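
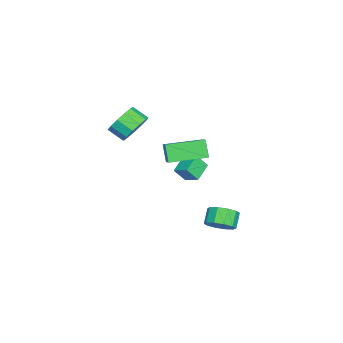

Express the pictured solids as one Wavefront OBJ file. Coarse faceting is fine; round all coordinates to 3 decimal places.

v -4.678 -0.333 -2.673
v -4.4 -0.942 -1.8
v -4.23 0.543 -2.205
v -3.952 -0.066 -1.332
v -3.548 -0.614 -3.228
v -3.27 -1.223 -2.355
v -3.1 0.262 -2.76
v -2.822 -0.347 -1.887
v 0.325 -2.408 3.058
v 1.109 -2.897 2.559
v 0.919 -3.82 3.164
v 0.135 -3.332 3.662
v 1.35 -2.636 3.032
v 1.16 -3.559 3.637
v 1.265 -2.303 3.514
v 1.075 -3.226 4.119
v 0.882 -2.003 3.851
v 0.691 -2.927 4.455
v 0.322 -1.832 3.935
v 0.131 -2.756 4.54
v -0.237 -1.844 3.742
v -0.428 -2.767 4.347
v -0.618 -2.035 3.331
v -0.808 -2.958 3.936
v -0.699 -2.345 2.833
v -0.889 -3.268 3.438
v -0.455 -2.674 2.406
v -0.645 -3.597 3.011
v 0.037 -2.92 2.187
v -0.153 -3.843 2.792
v 0.62 -3.003 2.244
v 0.43 -3.926 2.848
v 0.238 2.367 -4.082
v 0.845 2.173 -3.433
v 0.049 2.178 -2.688
v -0.558 2.373 -3.338
v 0.809 2.733 -3.475
v 0.013 2.738 -2.73
v 0.555 3.153 -3.749
v -0.241 3.158 -3.005
v 0.18 3.273 -4.151
v -0.616 3.278 -3.406
v -0.173 3.047 -4.526
v -0.969 3.052 -3.781
v -0.369 2.562 -4.732
v -1.165 2.567 -3.987
v -0.333 2.002 -4.69
v -1.129 2.007 -3.945
v -0.079 1.582 -4.415
v -0.875 1.587 -3.671
v 0.296 1.462 -4.014
v -0.5 1.467 -3.269
v 0.649 1.688 -3.639
v -0.147 1.693 -2.894
v 2.369 -0.133 2.078
v 1.834 -0.461 3.077
v 1.52 1.833 2.268
v 0.985 1.505 3.267
v 3.855 0.415 3.053
v 3.32 0.087 4.052
v 3.006 2.381 3.243
v 2.471 2.053 4.242
f 2 4 1
f 5 2 1
f 1 4 3
f 3 5 1
f 2 8 4
f 6 2 5
f 6 8 2
f 4 8 3
f 7 5 3
f 3 8 7
f 7 6 5
f 8 6 7
f 10 9 13
f 10 13 11
f 11 13 14
f 11 14 12
f 13 9 15
f 13 15 14
f 14 15 16
f 14 16 12
f 15 9 17
f 15 17 16
f 16 17 18
f 16 18 12
f 17 9 19
f 17 19 18
f 18 19 20
f 18 20 12
f 19 9 21
f 19 21 20
f 20 21 22
f 20 22 12
f 21 9 23
f 21 23 22
f 22 23 24
f 22 24 12
f 23 9 25
f 23 25 24
f 24 25 26
f 24 26 12
f 25 9 27
f 25 27 26
f 26 27 28
f 26 28 12
f 27 9 29
f 27 29 28
f 28 29 30
f 28 30 12
f 29 9 31
f 29 31 30
f 30 31 32
f 30 32 12
f 31 9 10
f 31 10 32
f 32 10 11
f 32 11 12
f 34 33 37
f 34 37 35
f 35 37 38
f 35 38 36
f 37 33 39
f 37 39 38
f 38 39 40
f 38 40 36
f 39 33 41
f 39 41 40
f 40 41 42
f 40 42 36
f 41 33 43
f 41 43 42
f 42 43 44
f 42 44 36
f 43 33 45
f 43 45 44
f 44 45 46
f 44 46 36
f 45 33 47
f 45 47 46
f 46 47 48
f 46 48 36
f 47 33 49
f 47 49 48
f 48 49 50
f 48 50 36
f 49 33 51
f 49 51 50
f 50 51 52
f 50 52 36
f 51 33 53
f 51 53 52
f 52 53 54
f 52 54 36
f 53 33 34
f 53 34 54
f 54 34 35
f 54 35 36
f 56 58 55
f 59 56 55
f 55 58 57
f 57 59 55
f 56 62 58
f 60 56 59
f 60 62 56
f 58 62 57
f 61 59 57
f 57 62 61
f 61 60 59
f 62 60 61



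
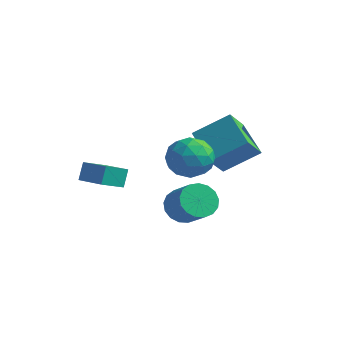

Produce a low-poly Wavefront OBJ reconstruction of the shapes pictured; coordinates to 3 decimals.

v -4.743 -3.256 -0.302
v -4.86 -2.775 0.59
v -4.354 -2.181 -0.831
v -4.47 -1.7 0.061
v -3.11 -3.64 0.119
v -3.226 -3.159 1.011
v -2.72 -2.565 -0.41
v -2.837 -2.084 0.482
v -1.228 -0.155 -2.196
v -0.586 -0.005 -2.922
v 0.669 -0.476 -1.91
v 0.028 -0.625 -1.184
v -0.607 0.409 -2.704
v 0.648 -0.061 -1.691
v -0.77 0.694 -2.369
v 0.485 0.224 -1.356
v -1.038 0.785 -1.995
v 0.217 0.315 -0.982
v -1.349 0.661 -1.667
v -0.094 0.19 -0.654
v -1.633 0.349 -1.46
v -0.377 -0.121 -0.447
v -1.823 -0.078 -1.422
v -0.568 -0.548 -0.409
v -1.877 -0.522 -1.561
v -0.622 -0.992 -0.549
v -1.783 -0.883 -1.846
v -0.527 -1.353 -0.834
v -1.561 -1.077 -2.211
v -0.305 -1.547 -1.199
v -1.263 -1.059 -2.573
v -0.007 -1.529 -1.56
v -0.956 -0.835 -2.848
v 0.299 -1.305 -1.836
v -0.712 -0.454 -2.974
v 0.543 -0.924 -1.962
v -0.965 -1.309 1.423
v -0.182 -0.438 1.298
v 0.302 -2.302 2.442
v 1.085 -1.431 2.317
v 0.127 -1.271 2.984
v -0.656 -0.658 2.354
v 0.776 -2.082 1.386
v -0.007 -1.469 0.756
v 0.894 -0.916 1.276
v 0.492 -0.414 2.263
v -0.372 -2.326 1.477
v -0.774 -1.824 2.464
v -0.685 -0.787 1.271
v 0.805 -1.953 2.469
v 0.242 -1.86 2.861
v 0.702 -1.348 2.787
v -0.963 -0.916 1.891
v -0.504 -0.403 1.818
v -0.321 -0.893 2.809
v 0.624 -2.337 1.922
v 1.083 -1.824 1.849
v -0.582 -1.392 0.953
v -0.122 -0.88 0.879
v 0.441 -1.847 0.931
v 0.407 -0.555 1.184
v 1.152 -1.139 1.784
v 0.971 -1.522 1.236
v 0.511 -1.161 0.866
v 0.172 -0.261 1.765
v 0.917 -0.844 2.364
v 0.354 -0.75 2.755
v -0.107 -0.39 2.385
v 0.804 -0.541 1.752
v -0.797 -1.896 1.376
v -0.052 -2.479 1.975
v 0.227 -2.35 1.355
v -0.234 -1.99 0.985
v -1.032 -1.601 1.956
v -0.287 -2.185 2.556
v -0.391 -1.579 2.874
v -0.851 -1.218 2.504
v -0.684 -2.199 1.988
v -0.421 0.739 0.555
v -2.084 1.656 1.496
v -0.445 1.849 -0.569
v -2.108 2.766 0.372
v 0.868 1.914 1.688
v -0.795 2.831 2.629
v 0.844 3.024 0.564
v -0.819 3.941 1.505
f 2 4 1
f 5 2 1
f 1 4 3
f 3 5 1
f 2 8 4
f 6 2 5
f 6 8 2
f 4 8 3
f 7 5 3
f 3 8 7
f 7 6 5
f 8 6 7
f 10 9 13
f 10 13 11
f 11 13 14
f 11 14 12
f 13 9 15
f 13 15 14
f 14 15 16
f 14 16 12
f 15 9 17
f 15 17 16
f 16 17 18
f 16 18 12
f 17 9 19
f 17 19 18
f 18 19 20
f 18 20 12
f 19 9 21
f 19 21 20
f 20 21 22
f 20 22 12
f 21 9 23
f 21 23 22
f 22 23 24
f 22 24 12
f 23 9 25
f 23 25 24
f 24 25 26
f 24 26 12
f 25 9 27
f 25 27 26
f 26 27 28
f 26 28 12
f 27 9 29
f 27 29 28
f 28 29 30
f 28 30 12
f 29 9 31
f 29 31 30
f 30 31 32
f 30 32 12
f 31 9 33
f 31 33 32
f 32 33 34
f 32 34 12
f 33 9 35
f 33 35 34
f 34 35 36
f 34 36 12
f 35 9 10
f 35 10 36
f 36 10 11
f 36 11 12
f 37 74 53
f 74 48 77
f 53 77 42
f 74 77 53
f 37 53 49
f 53 42 54
f 49 54 38
f 53 54 49
f 37 49 58
f 49 38 59
f 58 59 44
f 49 59 58
f 37 58 70
f 58 44 73
f 70 73 47
f 58 73 70
f 37 70 74
f 70 47 78
f 74 78 48
f 70 78 74
f 38 54 65
f 54 42 68
f 65 68 46
f 54 68 65
f 42 77 55
f 77 48 76
f 55 76 41
f 77 76 55
f 48 78 75
f 78 47 71
f 75 71 39
f 78 71 75
f 47 73 72
f 73 44 60
f 72 60 43
f 73 60 72
f 44 59 64
f 59 38 61
f 64 61 45
f 59 61 64
f 40 66 52
f 66 46 67
f 52 67 41
f 66 67 52
f 40 52 50
f 52 41 51
f 50 51 39
f 52 51 50
f 40 50 57
f 50 39 56
f 57 56 43
f 50 56 57
f 40 57 62
f 57 43 63
f 62 63 45
f 57 63 62
f 40 62 66
f 62 45 69
f 66 69 46
f 62 69 66
f 41 67 55
f 67 46 68
f 55 68 42
f 67 68 55
f 39 51 75
f 51 41 76
f 75 76 48
f 51 76 75
f 43 56 72
f 56 39 71
f 72 71 47
f 56 71 72
f 45 63 64
f 63 43 60
f 64 60 44
f 63 60 64
f 46 69 65
f 69 45 61
f 65 61 38
f 69 61 65
f 80 82 79
f 83 80 79
f 79 82 81
f 81 83 79
f 80 86 82
f 84 80 83
f 84 86 80
f 82 86 81
f 85 83 81
f 81 86 85
f 85 84 83
f 86 84 85



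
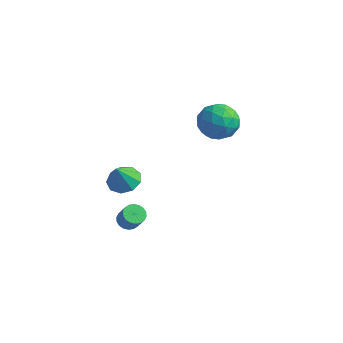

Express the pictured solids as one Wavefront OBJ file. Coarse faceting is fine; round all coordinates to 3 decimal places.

v -2.301 -2.43 -2.474
v -1.843 -2.571 -2.8
v -1.28 -2.751 -1.932
v -1.739 -2.61 -1.606
v -1.813 -2.317 -2.767
v -1.251 -2.496 -1.898
v -1.881 -2.085 -2.675
v -1.318 -2.264 -1.807
v -2.031 -1.922 -2.544
v -1.469 -2.101 -1.676
v -2.235 -1.859 -2.399
v -1.673 -2.038 -1.53
v -2.452 -1.91 -2.269
v -1.89 -2.089 -1.4
v -2.64 -2.063 -2.179
v -2.077 -2.242 -1.311
v -2.76 -2.289 -2.148
v -2.197 -2.469 -1.28
v -2.789 -2.544 -2.182
v -2.227 -2.723 -1.313
v -2.722 -2.776 -2.273
v -2.159 -2.955 -1.405
v -2.571 -2.939 -2.404
v -2.009 -3.118 -1.536
v -2.367 -3.002 -2.55
v -1.805 -3.181 -1.681
v -2.15 -2.951 -2.68
v -1.588 -3.13 -1.811
v -1.963 -2.798 -2.769
v -1.4 -2.977 -1.901
v -1.354 3.885 2.535
v -0.44 3.81 1.883
v -2.28 2.85 1.357
v -1.366 2.775 0.705
v -1.385 2.264 1.707
v -0.814 2.903 2.435
v -1.906 3.757 0.805
v -1.335 4.396 1.533
v -0.782 3.731 0.814
v -0.46 2.808 1.371
v -2.26 3.852 1.869
v -1.938 2.929 2.426
v -0.816 3.938 2.312
v -1.904 2.722 0.928
v -1.915 2.421 1.517
v -1.378 2.377 1.134
v -1.036 3.405 2.637
v -0.498 3.361 2.254
v -1.054 2.453 2.15
v -2.222 3.299 0.986
v -1.684 3.255 0.603
v -1.342 4.283 2.106
v -0.805 4.239 1.723
v -1.666 4.207 1.09
v -0.48 3.847 1.301
v -1.023 3.239 0.608
v -1.341 3.816 0.667
v -1.005 4.192 1.095
v -0.29 3.305 1.628
v -0.834 2.697 0.936
v -0.846 2.397 1.525
v -0.51 2.772 1.953
v -0.491 3.259 1
v -1.886 3.963 2.304
v -2.43 3.355 1.612
v -2.21 3.888 1.287
v -1.874 4.263 1.715
v -1.697 3.421 2.632
v -2.24 2.813 1.939
v -1.715 2.468 2.145
v -1.379 2.844 2.573
v -2.229 3.401 2.24
v -2.189 -2.814 0.775
v -1.41 -3.109 0.603
v -2.151 -3.406 1.965
v -1.374 -2.589 0.861
v -1.719 -2.174 1.078
v -2.284 -2.059 1.153
v -2.804 -2.297 1.051
v -3.037 -2.777 0.82
v -2.873 -3.275 0.568
v -2.389 -3.557 0.412
v -1.811 -3.491 0.426
f 2 1 5
f 2 5 3
f 3 5 6
f 3 6 4
f 5 1 7
f 5 7 6
f 6 7 8
f 6 8 4
f 7 1 9
f 7 9 8
f 8 9 10
f 8 10 4
f 9 1 11
f 9 11 10
f 10 11 12
f 10 12 4
f 11 1 13
f 11 13 12
f 12 13 14
f 12 14 4
f 13 1 15
f 13 15 14
f 14 15 16
f 14 16 4
f 15 1 17
f 15 17 16
f 16 17 18
f 16 18 4
f 17 1 19
f 17 19 18
f 18 19 20
f 18 20 4
f 19 1 21
f 19 21 20
f 20 21 22
f 20 22 4
f 21 1 23
f 21 23 22
f 22 23 24
f 22 24 4
f 23 1 25
f 23 25 24
f 24 25 26
f 24 26 4
f 25 1 27
f 25 27 26
f 26 27 28
f 26 28 4
f 27 1 29
f 27 29 28
f 28 29 30
f 28 30 4
f 29 1 2
f 29 2 30
f 30 2 3
f 30 3 4
f 31 68 47
f 68 42 71
f 47 71 36
f 68 71 47
f 31 47 43
f 47 36 48
f 43 48 32
f 47 48 43
f 31 43 52
f 43 32 53
f 52 53 38
f 43 53 52
f 31 52 64
f 52 38 67
f 64 67 41
f 52 67 64
f 31 64 68
f 64 41 72
f 68 72 42
f 64 72 68
f 32 48 59
f 48 36 62
f 59 62 40
f 48 62 59
f 36 71 49
f 71 42 70
f 49 70 35
f 71 70 49
f 42 72 69
f 72 41 65
f 69 65 33
f 72 65 69
f 41 67 66
f 67 38 54
f 66 54 37
f 67 54 66
f 38 53 58
f 53 32 55
f 58 55 39
f 53 55 58
f 34 60 46
f 60 40 61
f 46 61 35
f 60 61 46
f 34 46 44
f 46 35 45
f 44 45 33
f 46 45 44
f 34 44 51
f 44 33 50
f 51 50 37
f 44 50 51
f 34 51 56
f 51 37 57
f 56 57 39
f 51 57 56
f 34 56 60
f 56 39 63
f 60 63 40
f 56 63 60
f 35 61 49
f 61 40 62
f 49 62 36
f 61 62 49
f 33 45 69
f 45 35 70
f 69 70 42
f 45 70 69
f 37 50 66
f 50 33 65
f 66 65 41
f 50 65 66
f 39 57 58
f 57 37 54
f 58 54 38
f 57 54 58
f 40 63 59
f 63 39 55
f 59 55 32
f 63 55 59
f 74 73 76
f 74 76 75
f 76 73 77
f 76 77 75
f 77 73 78
f 77 78 75
f 78 73 79
f 78 79 75
f 79 73 80
f 79 80 75
f 80 73 81
f 80 81 75
f 81 73 82
f 81 82 75
f 82 73 83
f 82 83 75
f 83 73 74
f 83 74 75



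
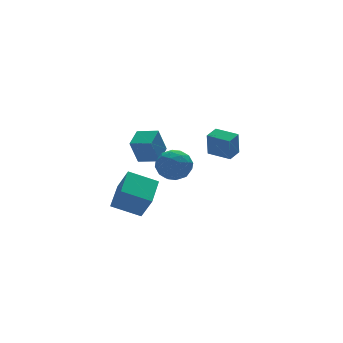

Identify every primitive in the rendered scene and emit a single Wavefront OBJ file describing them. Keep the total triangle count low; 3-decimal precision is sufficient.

v 3.041 1.636 -2.306
v 2.853 1.431 -0.608
v 3.968 2.184 -2.137
v 3.779 1.979 -0.439
v 3.881 0.241 -2.381
v 3.692 0.036 -0.683
v 4.807 0.789 -2.212
v 4.619 0.584 -0.514
v -1.245 0.414 -1.936
v -0.351 0.852 -1.195
v -0.149 -1.232 -2.285
v 0.745 -0.794 -1.544
v -0.341 -1.152 -1.062
v -1.018 -0.134 -0.846
v 0.518 -0.246 -2.634
v -0.159 0.772 -2.418
v 0.739 0.444 -1.626
v 0.208 -0.116 -0.655
v -0.708 -0.264 -2.825
v -1.239 -0.824 -1.854
v -0.894 0.777 -1.534
v 0.394 -1.157 -1.946
v -0.245 -1.367 -1.662
v 0.281 -1.11 -1.227
v -1.286 0.198 -1.329
v -0.761 0.455 -0.894
v -0.755 -0.723 -0.816
v 0.261 -0.835 -2.586
v 0.786 -0.578 -2.151
v -0.781 0.73 -2.253
v -0.255 0.987 -1.818
v 0.255 0.343 -2.664
v 0.272 0.795 -1.353
v 0.916 -0.173 -1.558
v 0.783 0.15 -2.199
v 0.385 0.748 -2.072
v -0.04 0.466 -0.782
v 0.604 -0.502 -0.987
v -0.035 -0.712 -0.704
v -0.433 -0.114 -0.577
v 0.6 0.226 -1.035
v -1.104 0.122 -2.493
v -0.46 -0.846 -2.698
v -0.067 -0.266 -2.903
v -0.465 0.332 -2.776
v -1.416 -0.207 -1.922
v -0.772 -1.175 -2.127
v -0.885 -1.128 -1.408
v -1.283 -0.53 -1.281
v -1.1 -0.606 -2.445
v -0.834 0.61 -1.645
v -1.438 0.522 0.081
v -1.786 1.64 -1.925
v -2.39 1.552 -0.2
v 0.17 1.648 -1.24
v -0.434 1.56 0.485
v -0.782 2.678 -1.521
v -1.386 2.59 0.205
v -3.764 -2.851 -4.025
v -3.451 -3.675 -2.467
v -5.343 -1.941 -3.226
v -5.03 -2.764 -1.668
v -2.51 -1.216 -3.412
v -2.197 -2.039 -1.854
v -4.089 -0.305 -2.613
v -3.776 -1.129 -1.055
f 2 4 1
f 5 2 1
f 1 4 3
f 3 5 1
f 2 8 4
f 6 2 5
f 6 8 2
f 4 8 3
f 7 5 3
f 3 8 7
f 7 6 5
f 8 6 7
f 9 46 25
f 46 20 49
f 25 49 14
f 46 49 25
f 9 25 21
f 25 14 26
f 21 26 10
f 25 26 21
f 9 21 30
f 21 10 31
f 30 31 16
f 21 31 30
f 9 30 42
f 30 16 45
f 42 45 19
f 30 45 42
f 9 42 46
f 42 19 50
f 46 50 20
f 42 50 46
f 10 26 37
f 26 14 40
f 37 40 18
f 26 40 37
f 14 49 27
f 49 20 48
f 27 48 13
f 49 48 27
f 20 50 47
f 50 19 43
f 47 43 11
f 50 43 47
f 19 45 44
f 45 16 32
f 44 32 15
f 45 32 44
f 16 31 36
f 31 10 33
f 36 33 17
f 31 33 36
f 12 38 24
f 38 18 39
f 24 39 13
f 38 39 24
f 12 24 22
f 24 13 23
f 22 23 11
f 24 23 22
f 12 22 29
f 22 11 28
f 29 28 15
f 22 28 29
f 12 29 34
f 29 15 35
f 34 35 17
f 29 35 34
f 12 34 38
f 34 17 41
f 38 41 18
f 34 41 38
f 13 39 27
f 39 18 40
f 27 40 14
f 39 40 27
f 11 23 47
f 23 13 48
f 47 48 20
f 23 48 47
f 15 28 44
f 28 11 43
f 44 43 19
f 28 43 44
f 17 35 36
f 35 15 32
f 36 32 16
f 35 32 36
f 18 41 37
f 41 17 33
f 37 33 10
f 41 33 37
f 52 54 51
f 55 52 51
f 51 54 53
f 53 55 51
f 52 58 54
f 56 52 55
f 56 58 52
f 54 58 53
f 57 55 53
f 53 58 57
f 57 56 55
f 58 56 57
f 60 62 59
f 63 60 59
f 59 62 61
f 61 63 59
f 60 66 62
f 64 60 63
f 64 66 60
f 62 66 61
f 65 63 61
f 61 66 65
f 65 64 63
f 66 64 65



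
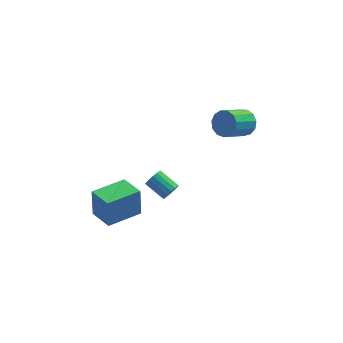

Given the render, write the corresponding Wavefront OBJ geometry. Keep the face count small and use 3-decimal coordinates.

v -0.174 0.793 -3.275
v 0.203 1.053 -3.008
v -0.649 1.746 -2.478
v -1.026 1.487 -2.745
v 0.178 1.186 -3.222
v -0.674 1.879 -2.693
v 0.073 1.229 -3.449
v -0.78 1.923 -2.919
v -0.09 1.172 -3.636
v -0.942 1.866 -3.106
v -0.271 1.029 -3.74
v -1.124 1.722 -3.21
v -0.43 0.831 -3.737
v -1.283 1.525 -3.207
v -0.53 0.625 -3.629
v -1.383 1.318 -3.099
v -0.549 0.457 -3.439
v -1.402 1.151 -2.91
v -0.482 0.367 -3.212
v -1.334 1.06 -2.683
v -0.344 0.374 -3
v -1.196 1.067 -2.47
v -0.167 0.477 -2.85
v -1.02 1.17 -2.32
v 0.008 0.652 -2.798
v -0.844 1.346 -2.268
v 0.142 0.86 -2.855
v -0.711 1.554 -2.325
v -3.177 -2.323 -2.579
v -3.199 -2.102 -1.065
v -3.913 -1.229 -2.75
v -3.935 -1.007 -1.236
v -1.645 -1.313 -2.704
v -1.667 -1.091 -1.19
v -2.381 -0.218 -2.875
v -2.403 0.003 -1.361
v 3.532 4.242 -1.186
v 3.989 4.266 -0.554
v 2.945 3.383 0.237
v 2.488 3.358 -0.394
v 3.719 4.612 -0.525
v 2.675 3.728 0.266
v 3.39 4.84 -0.706
v 2.346 3.956 0.086
v 3.105 4.878 -1.038
v 2.061 3.994 -0.247
v 2.956 4.714 -1.418
v 1.912 3.83 -0.627
v 2.99 4.4 -1.724
v 1.946 3.517 -0.933
v 3.196 4.036 -1.859
v 2.152 3.152 -1.068
v 3.509 3.737 -1.78
v 2.465 2.854 -0.989
v 3.829 3.599 -1.512
v 2.785 2.715 -0.721
v 4.054 3.664 -1.141
v 3.01 2.781 -0.35
v 4.114 3.913 -0.784
v 3.07 3.03 0.007
f 2 1 5
f 2 5 3
f 3 5 6
f 3 6 4
f 5 1 7
f 5 7 6
f 6 7 8
f 6 8 4
f 7 1 9
f 7 9 8
f 8 9 10
f 8 10 4
f 9 1 11
f 9 11 10
f 10 11 12
f 10 12 4
f 11 1 13
f 11 13 12
f 12 13 14
f 12 14 4
f 13 1 15
f 13 15 14
f 14 15 16
f 14 16 4
f 15 1 17
f 15 17 16
f 16 17 18
f 16 18 4
f 17 1 19
f 17 19 18
f 18 19 20
f 18 20 4
f 19 1 21
f 19 21 20
f 20 21 22
f 20 22 4
f 21 1 23
f 21 23 22
f 22 23 24
f 22 24 4
f 23 1 25
f 23 25 24
f 24 25 26
f 24 26 4
f 25 1 27
f 25 27 26
f 26 27 28
f 26 28 4
f 27 1 2
f 27 2 28
f 28 2 3
f 28 3 4
f 30 32 29
f 33 30 29
f 29 32 31
f 31 33 29
f 30 36 32
f 34 30 33
f 34 36 30
f 32 36 31
f 35 33 31
f 31 36 35
f 35 34 33
f 36 34 35
f 38 37 41
f 38 41 39
f 39 41 42
f 39 42 40
f 41 37 43
f 41 43 42
f 42 43 44
f 42 44 40
f 43 37 45
f 43 45 44
f 44 45 46
f 44 46 40
f 45 37 47
f 45 47 46
f 46 47 48
f 46 48 40
f 47 37 49
f 47 49 48
f 48 49 50
f 48 50 40
f 49 37 51
f 49 51 50
f 50 51 52
f 50 52 40
f 51 37 53
f 51 53 52
f 52 53 54
f 52 54 40
f 53 37 55
f 53 55 54
f 54 55 56
f 54 56 40
f 55 37 57
f 55 57 56
f 56 57 58
f 56 58 40
f 57 37 59
f 57 59 58
f 58 59 60
f 58 60 40
f 59 37 38
f 59 38 60
f 60 38 39
f 60 39 40



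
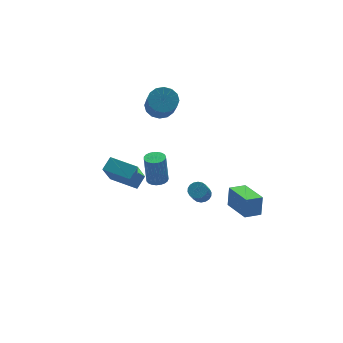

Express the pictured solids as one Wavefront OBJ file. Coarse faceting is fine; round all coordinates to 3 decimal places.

v -0.111 4.111 1.53
v 0.273 4.718 2.12
v -0.165 3.536 3.621
v -0.549 2.929 3.03
v -0.189 4.85 2.089
v -0.627 3.668 3.59
v -0.63 4.784 1.908
v -1.068 3.601 3.409
v -0.932 4.537 1.626
v -1.37 3.355 3.126
v -1.014 4.176 1.318
v -1.452 2.994 2.818
v -0.854 3.798 1.066
v -1.292 2.616 2.567
v -0.495 3.504 0.939
v -0.933 2.322 2.44
v -0.033 3.372 0.97
v -0.471 2.19 2.471
v 0.408 3.439 1.151
v -0.03 2.256 2.652
v 0.71 3.685 1.434
v 0.272 2.503 2.934
v 0.792 4.046 1.742
v 0.354 2.864 3.242
v 0.632 4.424 1.993
v 0.194 3.242 3.494
v -4.432 3.338 -2.009
v -3.683 3.743 -1.484
v -3.577 4.03 -3.763
v -2.828 4.436 -3.238
v -3.472 1.764 -2.162
v -2.723 2.17 -1.637
v -2.617 2.457 -3.916
v -1.868 2.862 -3.391
v -1.636 -3.281 -0.572
v -1.27 -3.718 -0.57
v -1.798 -4.156 0.353
v -2.164 -3.719 0.352
v -1.155 -3.547 -0.423
v -1.682 -3.985 0.501
v -1.134 -3.323 -0.305
v -1.662 -3.761 0.618
v -1.213 -3.091 -0.24
v -1.741 -3.529 0.683
v -1.376 -2.897 -0.241
v -1.904 -3.335 0.683
v -1.59 -2.778 -0.307
v -2.118 -3.216 0.616
v -1.814 -2.759 -0.426
v -2.341 -3.197 0.498
v -2.002 -2.844 -0.573
v -2.53 -3.282 0.35
v -2.118 -3.015 -0.721
v -2.645 -3.453 0.203
v -2.138 -3.239 -0.838
v -2.666 -3.677 0.085
v -2.059 -3.471 -0.903
v -2.587 -3.909 0.02
v -1.896 -3.665 -0.903
v -2.424 -4.103 0.021
v -1.682 -3.784 -0.836
v -2.21 -4.222 0.087
v -1.459 -3.803 -0.718
v -1.986 -4.241 0.206
v -0.525 3.746 -4.891
v 0.141 3.685 -4.857
v 0.052 3.832 -2.855
v -0.615 3.894 -2.889
v 0.109 3.961 -4.879
v 0.02 4.108 -2.876
v -0.032 4.2 -4.903
v -0.121 4.347 -2.9
v -0.259 4.36 -4.925
v -0.348 4.507 -2.922
v -0.532 4.414 -4.941
v -0.621 4.562 -2.938
v -0.803 4.353 -4.948
v -0.892 4.501 -2.946
v -1.027 4.187 -4.946
v -1.116 4.335 -2.943
v -1.164 3.945 -4.934
v -1.253 4.092 -2.932
v -1.19 3.668 -4.915
v -1.28 3.815 -2.913
v -1.102 3.405 -4.892
v -1.191 3.552 -2.889
v -0.914 3.201 -4.868
v -1.003 3.348 -2.866
v -0.659 3.091 -4.849
v -0.748 3.238 -2.846
v -0.38 3.095 -4.837
v -0.469 3.242 -2.834
v -0.127 3.211 -4.834
v -0.216 3.358 -2.832
v 0.057 3.42 -4.841
v -0.032 3.567 -2.839
v 0.342 -4.732 -2.404
v 0.564 -4.497 -1.134
v 0.402 -2.798 -2.773
v 0.624 -2.563 -1.504
v 1.396 -4.797 -2.576
v 1.618 -4.562 -1.307
v 1.456 -2.863 -2.946
v 1.678 -2.628 -1.676
f 2 1 5
f 2 5 3
f 3 5 6
f 3 6 4
f 5 1 7
f 5 7 6
f 6 7 8
f 6 8 4
f 7 1 9
f 7 9 8
f 8 9 10
f 8 10 4
f 9 1 11
f 9 11 10
f 10 11 12
f 10 12 4
f 11 1 13
f 11 13 12
f 12 13 14
f 12 14 4
f 13 1 15
f 13 15 14
f 14 15 16
f 14 16 4
f 15 1 17
f 15 17 16
f 16 17 18
f 16 18 4
f 17 1 19
f 17 19 18
f 18 19 20
f 18 20 4
f 19 1 21
f 19 21 20
f 20 21 22
f 20 22 4
f 21 1 23
f 21 23 22
f 22 23 24
f 22 24 4
f 23 1 25
f 23 25 24
f 24 25 26
f 24 26 4
f 25 1 2
f 25 2 26
f 26 2 3
f 26 3 4
f 28 30 27
f 31 28 27
f 27 30 29
f 29 31 27
f 28 34 30
f 32 28 31
f 32 34 28
f 30 34 29
f 33 31 29
f 29 34 33
f 33 32 31
f 34 32 33
f 36 35 39
f 36 39 37
f 37 39 40
f 37 40 38
f 39 35 41
f 39 41 40
f 40 41 42
f 40 42 38
f 41 35 43
f 41 43 42
f 42 43 44
f 42 44 38
f 43 35 45
f 43 45 44
f 44 45 46
f 44 46 38
f 45 35 47
f 45 47 46
f 46 47 48
f 46 48 38
f 47 35 49
f 47 49 48
f 48 49 50
f 48 50 38
f 49 35 51
f 49 51 50
f 50 51 52
f 50 52 38
f 51 35 53
f 51 53 52
f 52 53 54
f 52 54 38
f 53 35 55
f 53 55 54
f 54 55 56
f 54 56 38
f 55 35 57
f 55 57 56
f 56 57 58
f 56 58 38
f 57 35 59
f 57 59 58
f 58 59 60
f 58 60 38
f 59 35 61
f 59 61 60
f 60 61 62
f 60 62 38
f 61 35 63
f 61 63 62
f 62 63 64
f 62 64 38
f 63 35 36
f 63 36 64
f 64 36 37
f 64 37 38
f 66 65 69
f 66 69 67
f 67 69 70
f 67 70 68
f 69 65 71
f 69 71 70
f 70 71 72
f 70 72 68
f 71 65 73
f 71 73 72
f 72 73 74
f 72 74 68
f 73 65 75
f 73 75 74
f 74 75 76
f 74 76 68
f 75 65 77
f 75 77 76
f 76 77 78
f 76 78 68
f 77 65 79
f 77 79 78
f 78 79 80
f 78 80 68
f 79 65 81
f 79 81 80
f 80 81 82
f 80 82 68
f 81 65 83
f 81 83 82
f 82 83 84
f 82 84 68
f 83 65 85
f 83 85 84
f 84 85 86
f 84 86 68
f 85 65 87
f 85 87 86
f 86 87 88
f 86 88 68
f 87 65 89
f 87 89 88
f 88 89 90
f 88 90 68
f 89 65 91
f 89 91 90
f 90 91 92
f 90 92 68
f 91 65 93
f 91 93 92
f 92 93 94
f 92 94 68
f 93 65 95
f 93 95 94
f 94 95 96
f 94 96 68
f 95 65 66
f 95 66 96
f 96 66 67
f 96 67 68
f 98 100 97
f 101 98 97
f 97 100 99
f 99 101 97
f 98 104 100
f 102 98 101
f 102 104 98
f 100 104 99
f 103 101 99
f 99 104 103
f 103 102 101
f 104 102 103



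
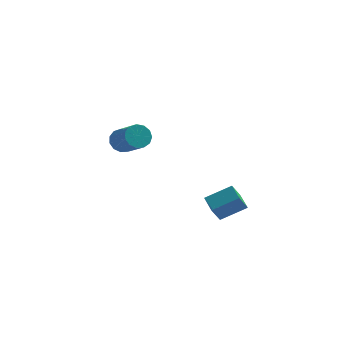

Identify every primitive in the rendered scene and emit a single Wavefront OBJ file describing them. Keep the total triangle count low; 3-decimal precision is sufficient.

v -2.807 3.873 1.078
v -2.182 4.169 0.878
v -1.308 3.002 1.882
v -1.933 2.707 2.082
v -2.3 4.367 1.211
v -1.427 3.201 2.215
v -2.58 4.409 1.502
v -1.706 3.242 2.506
v -2.931 4.28 1.659
v -2.057 3.113 2.663
v -3.243 4.022 1.631
v -2.369 2.856 2.635
v -3.417 3.717 1.427
v -2.543 2.551 2.432
v -3.397 3.462 1.113
v -2.523 2.295 2.117
v -3.189 3.337 0.787
v -2.315 2.17 1.791
v -2.861 3.382 0.554
v -1.987 2.216 1.558
v -2.515 3.584 0.487
v -1.641 2.417 1.491
v -2.262 3.877 0.608
v -1.388 2.71 1.612
v 1.863 -3.378 0.886
v 3.082 -3.065 1.544
v 1.495 -2.551 1.175
v 2.714 -2.238 1.833
v 2.226 -2.902 -0.013
v 3.445 -2.589 0.645
v 1.858 -2.075 0.276
v 3.077 -1.762 0.934
f 2 1 5
f 2 5 3
f 3 5 6
f 3 6 4
f 5 1 7
f 5 7 6
f 6 7 8
f 6 8 4
f 7 1 9
f 7 9 8
f 8 9 10
f 8 10 4
f 9 1 11
f 9 11 10
f 10 11 12
f 10 12 4
f 11 1 13
f 11 13 12
f 12 13 14
f 12 14 4
f 13 1 15
f 13 15 14
f 14 15 16
f 14 16 4
f 15 1 17
f 15 17 16
f 16 17 18
f 16 18 4
f 17 1 19
f 17 19 18
f 18 19 20
f 18 20 4
f 19 1 21
f 19 21 20
f 20 21 22
f 20 22 4
f 21 1 23
f 21 23 22
f 22 23 24
f 22 24 4
f 23 1 2
f 23 2 24
f 24 2 3
f 24 3 4
f 26 28 25
f 29 26 25
f 25 28 27
f 27 29 25
f 26 32 28
f 30 26 29
f 30 32 26
f 28 32 27
f 31 29 27
f 27 32 31
f 31 30 29
f 32 30 31



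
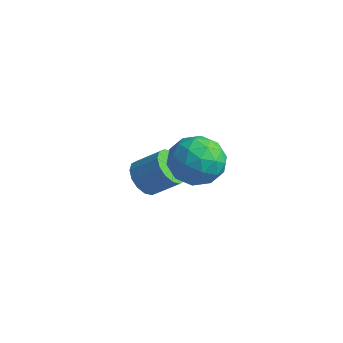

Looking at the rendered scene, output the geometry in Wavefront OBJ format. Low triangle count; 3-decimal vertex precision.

v -2.28 -0.603 -3.671
v -1.729 -0.801 -4.139
v -0.908 -0.315 -3.378
v -1.46 -0.117 -2.909
v -1.834 -0.445 -4.252
v -1.013 0.041 -3.491
v -2.059 -0.131 -4.21
v -1.238 0.354 -3.449
v -2.343 0.056 -4.023
v -1.522 0.542 -3.262
v -2.61 0.067 -3.742
v -1.79 0.552 -2.981
v -2.789 -0.102 -3.442
v -1.969 0.384 -2.68
v -2.832 -0.405 -3.202
v -2.011 0.081 -2.441
v -2.727 -0.761 -3.089
v -1.906 -0.275 -2.328
v -2.502 -1.074 -3.131
v -1.681 -0.589 -2.37
v -2.218 -1.262 -3.318
v -1.397 -0.776 -2.557
v -1.95 -1.272 -3.599
v -1.13 -0.787 -2.838
v -1.771 -1.104 -3.9
v -0.951 -0.618 -3.138
v 1.757 -1.748 0.965
v 2.457 -1.824 0.272
v 0.743 -2.556 0.028
v 1.443 -2.632 -0.665
v 1.533 -3.127 0.186
v 2.16 -2.628 0.765
v 1.04 -1.752 -0.465
v 1.667 -1.253 0.114
v 2.014 -1.827 -0.612
v 2.319 -2.677 -0.209
v 0.881 -1.703 0.509
v 1.186 -2.553 0.912
v 2.196 -1.715 0.7
v 1.004 -2.665 -0.4
v 1.057 -2.956 0.1
v 1.469 -3.001 -0.307
v 2.022 -2.187 0.99
v 2.433 -2.232 0.583
v 1.89 -2.998 0.533
v 0.767 -2.148 -0.283
v 1.178 -2.193 -0.69
v 1.731 -1.379 0.607
v 2.143 -1.424 0.2
v 1.31 -1.382 -0.233
v 2.347 -1.762 -0.226
v 1.751 -2.237 -0.777
v 1.514 -1.719 -0.659
v 1.883 -1.426 -0.319
v 2.527 -2.261 0.01
v 1.931 -2.736 -0.54
v 1.984 -3.027 -0.04
v 2.352 -2.733 0.3
v 2.266 -2.263 -0.509
v 1.269 -1.644 0.84
v 0.673 -2.119 0.29
v 0.848 -1.647 -0
v 1.216 -1.353 0.34
v 1.449 -2.143 1.077
v 0.853 -2.618 0.526
v 1.317 -2.954 0.619
v 1.686 -2.661 0.959
v 0.934 -2.117 0.809
f 2 1 5
f 2 5 3
f 3 5 6
f 3 6 4
f 5 1 7
f 5 7 6
f 6 7 8
f 6 8 4
f 7 1 9
f 7 9 8
f 8 9 10
f 8 10 4
f 9 1 11
f 9 11 10
f 10 11 12
f 10 12 4
f 11 1 13
f 11 13 12
f 12 13 14
f 12 14 4
f 13 1 15
f 13 15 14
f 14 15 16
f 14 16 4
f 15 1 17
f 15 17 16
f 16 17 18
f 16 18 4
f 17 1 19
f 17 19 18
f 18 19 20
f 18 20 4
f 19 1 21
f 19 21 20
f 20 21 22
f 20 22 4
f 21 1 23
f 21 23 22
f 22 23 24
f 22 24 4
f 23 1 25
f 23 25 24
f 24 25 26
f 24 26 4
f 25 1 2
f 25 2 26
f 26 2 3
f 26 3 4
f 27 64 43
f 64 38 67
f 43 67 32
f 64 67 43
f 27 43 39
f 43 32 44
f 39 44 28
f 43 44 39
f 27 39 48
f 39 28 49
f 48 49 34
f 39 49 48
f 27 48 60
f 48 34 63
f 60 63 37
f 48 63 60
f 27 60 64
f 60 37 68
f 64 68 38
f 60 68 64
f 28 44 55
f 44 32 58
f 55 58 36
f 44 58 55
f 32 67 45
f 67 38 66
f 45 66 31
f 67 66 45
f 38 68 65
f 68 37 61
f 65 61 29
f 68 61 65
f 37 63 62
f 63 34 50
f 62 50 33
f 63 50 62
f 34 49 54
f 49 28 51
f 54 51 35
f 49 51 54
f 30 56 42
f 56 36 57
f 42 57 31
f 56 57 42
f 30 42 40
f 42 31 41
f 40 41 29
f 42 41 40
f 30 40 47
f 40 29 46
f 47 46 33
f 40 46 47
f 30 47 52
f 47 33 53
f 52 53 35
f 47 53 52
f 30 52 56
f 52 35 59
f 56 59 36
f 52 59 56
f 31 57 45
f 57 36 58
f 45 58 32
f 57 58 45
f 29 41 65
f 41 31 66
f 65 66 38
f 41 66 65
f 33 46 62
f 46 29 61
f 62 61 37
f 46 61 62
f 35 53 54
f 53 33 50
f 54 50 34
f 53 50 54
f 36 59 55
f 59 35 51
f 55 51 28
f 59 51 55



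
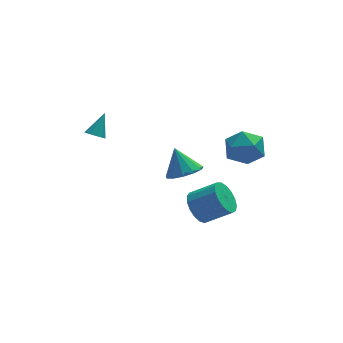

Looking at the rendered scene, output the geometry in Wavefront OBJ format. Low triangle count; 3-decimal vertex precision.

v 2.953 -0.171 1.755
v 4.079 0.207 1.766
v 3.541 -1.907 1.174
v 4.667 -1.529 1.185
v 4.076 -1.664 2.207
v 3.713 -0.592 2.566
v 3.907 -1.108 0.374
v 3.544 -0.036 0.733
v 4.669 -0.372 0.912
v 4.774 -0.716 2.045
v 2.846 -0.984 0.895
v 2.951 -1.328 2.028
v -3.326 2.497 1.05
v -3.028 2.801 0.656
v -2.654 3.263 2.15
v -3.334 2.975 0.722
v -3.637 2.967 0.913
v -3.821 2.779 1.156
v -3.817 2.483 1.359
v -3.624 2.193 1.443
v -3.318 2.019 1.378
v -3.015 2.027 1.187
v -2.83 2.215 0.943
v -2.835 2.511 0.741
v 1.372 2.285 -2.532
v 2.399 2.306 -2.269
v 0.988 3.055 -1.088
v 2.291 2.812 -2.568
v 1.892 3.15 -2.855
v 1.327 3.215 -3.039
v 0.777 2.984 -3.062
v 0.416 2.531 -2.917
v 0.358 2 -2.649
v 0.622 1.56 -2.344
v 1.124 1.35 -2.099
v 1.705 1.437 -1.99
v 2.18 1.793 -2.054
v 1.266 -1.389 -2.427
v 1.879 -0.903 -3.067
v 3.227 -1.346 -2.113
v 2.614 -1.831 -1.473
v 1.76 -0.566 -2.742
v 3.107 -1.009 -1.788
v 1.528 -0.416 -2.345
v 2.875 -0.859 -1.391
v 1.236 -0.49 -1.967
v 2.583 -0.933 -1.013
v 0.951 -0.769 -1.694
v 2.298 -1.212 -0.74
v 0.738 -1.191 -1.589
v 2.086 -1.634 -0.635
v 0.646 -1.657 -1.677
v 1.994 -2.1 -0.722
v 0.696 -2.062 -1.936
v 2.044 -2.505 -0.981
v 0.877 -2.313 -2.307
v 2.225 -2.756 -1.353
v 1.147 -2.352 -2.706
v 2.495 -2.795 -1.752
v 1.444 -2.17 -3.042
v 2.792 -2.613 -2.087
v 1.701 -1.809 -3.236
v 3.048 -2.252 -2.282
v 1.857 -1.352 -3.245
v 3.205 -1.795 -2.291
f 1 12 6
f 1 6 2
f 1 2 8
f 1 8 11
f 1 11 12
f 2 6 10
f 6 12 5
f 12 11 3
f 11 8 7
f 8 2 9
f 4 10 5
f 4 5 3
f 4 3 7
f 4 7 9
f 4 9 10
f 5 10 6
f 3 5 12
f 7 3 11
f 9 7 8
f 10 9 2
f 14 13 16
f 14 16 15
f 16 13 17
f 16 17 15
f 17 13 18
f 17 18 15
f 18 13 19
f 18 19 15
f 19 13 20
f 19 20 15
f 20 13 21
f 20 21 15
f 21 13 22
f 21 22 15
f 22 13 23
f 22 23 15
f 23 13 24
f 23 24 15
f 24 13 14
f 24 14 15
f 26 25 28
f 26 28 27
f 28 25 29
f 28 29 27
f 29 25 30
f 29 30 27
f 30 25 31
f 30 31 27
f 31 25 32
f 31 32 27
f 32 25 33
f 32 33 27
f 33 25 34
f 33 34 27
f 34 25 35
f 34 35 27
f 35 25 36
f 35 36 27
f 36 25 37
f 36 37 27
f 37 25 26
f 37 26 27
f 39 38 42
f 39 42 40
f 40 42 43
f 40 43 41
f 42 38 44
f 42 44 43
f 43 44 45
f 43 45 41
f 44 38 46
f 44 46 45
f 45 46 47
f 45 47 41
f 46 38 48
f 46 48 47
f 47 48 49
f 47 49 41
f 48 38 50
f 48 50 49
f 49 50 51
f 49 51 41
f 50 38 52
f 50 52 51
f 51 52 53
f 51 53 41
f 52 38 54
f 52 54 53
f 53 54 55
f 53 55 41
f 54 38 56
f 54 56 55
f 55 56 57
f 55 57 41
f 56 38 58
f 56 58 57
f 57 58 59
f 57 59 41
f 58 38 60
f 58 60 59
f 59 60 61
f 59 61 41
f 60 38 62
f 60 62 61
f 61 62 63
f 61 63 41
f 62 38 64
f 62 64 63
f 63 64 65
f 63 65 41
f 64 38 39
f 64 39 65
f 65 39 40
f 65 40 41



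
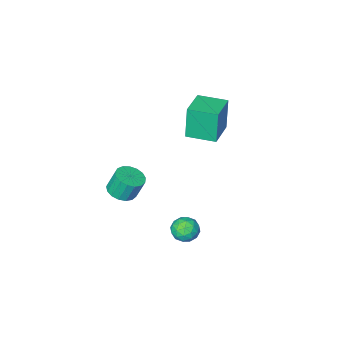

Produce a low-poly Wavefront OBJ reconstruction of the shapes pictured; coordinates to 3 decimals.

v -0.956 -0.712 2.102
v -1.143 -0.858 4.008
v -1.989 0.523 2.096
v -2.176 0.377 4.001
v 0.376 0.403 2.319
v 0.189 0.257 4.224
v -0.657 1.638 2.312
v -0.844 1.492 4.218
v 0.79 2.486 -3.509
v 1.459 2.684 -3.121
v 1.281 1.316 -3.759
v 1.95 1.514 -3.371
v 1.268 1.414 -2.966
v 0.965 2.137 -2.812
v 1.775 1.863 -4.068
v 1.472 2.586 -3.914
v 2.068 2.299 -3.466
v 1.755 2.022 -2.785
v 0.985 1.978 -4.095
v 0.672 1.701 -3.414
v 1.081 2.687 -3.293
v 1.659 1.313 -3.587
v 1.258 1.254 -3.349
v 1.652 1.37 -3.121
v 0.791 2.366 -3.112
v 1.184 2.483 -2.883
v 1.072 1.736 -2.792
v 1.556 1.517 -3.997
v 1.949 1.634 -3.768
v 1.088 2.63 -3.759
v 1.482 2.746 -3.531
v 1.668 2.264 -4.088
v 1.833 2.578 -3.268
v 2.122 1.89 -3.414
v 2.019 2.095 -3.824
v 1.84 2.52 -3.734
v 1.649 2.415 -2.867
v 1.937 1.727 -3.014
v 1.537 1.669 -2.777
v 1.358 2.094 -2.686
v 2.007 2.189 -3.07
v 0.803 2.273 -3.866
v 1.091 1.585 -4.013
v 1.382 1.906 -4.194
v 1.203 2.331 -4.103
v 0.618 2.11 -3.466
v 0.907 1.422 -3.612
v 0.9 1.48 -3.146
v 0.721 1.905 -3.056
v 0.733 1.811 -3.81
v 3.046 -1.41 -2.1
v 3.836 -1.478 -1.854
v 3.483 -1.158 -0.634
v 2.694 -1.09 -0.88
v 3.803 -1.098 -1.963
v 3.45 -0.778 -0.743
v 3.597 -0.789 -2.104
v 3.244 -0.469 -0.884
v 3.264 -0.622 -2.244
v 2.911 -0.302 -1.023
v 2.882 -0.636 -2.351
v 2.529 -0.316 -1.13
v 2.537 -0.827 -2.4
v 2.184 -0.507 -1.18
v 2.309 -1.152 -2.381
v 1.956 -0.832 -1.16
v 2.25 -1.536 -2.297
v 1.897 -1.216 -1.077
v 2.373 -1.891 -2.169
v 2.021 -1.571 -0.948
v 2.651 -2.136 -2.024
v 2.298 -1.816 -0.804
v 3.019 -2.214 -1.897
v 2.666 -1.894 -0.677
v 3.393 -2.109 -1.817
v 3.041 -1.789 -0.596
v 3.688 -1.843 -1.801
v 3.336 -1.523 -0.581
f 2 4 1
f 5 2 1
f 1 4 3
f 3 5 1
f 2 8 4
f 6 2 5
f 6 8 2
f 4 8 3
f 7 5 3
f 3 8 7
f 7 6 5
f 8 6 7
f 9 46 25
f 46 20 49
f 25 49 14
f 46 49 25
f 9 25 21
f 25 14 26
f 21 26 10
f 25 26 21
f 9 21 30
f 21 10 31
f 30 31 16
f 21 31 30
f 9 30 42
f 30 16 45
f 42 45 19
f 30 45 42
f 9 42 46
f 42 19 50
f 46 50 20
f 42 50 46
f 10 26 37
f 26 14 40
f 37 40 18
f 26 40 37
f 14 49 27
f 49 20 48
f 27 48 13
f 49 48 27
f 20 50 47
f 50 19 43
f 47 43 11
f 50 43 47
f 19 45 44
f 45 16 32
f 44 32 15
f 45 32 44
f 16 31 36
f 31 10 33
f 36 33 17
f 31 33 36
f 12 38 24
f 38 18 39
f 24 39 13
f 38 39 24
f 12 24 22
f 24 13 23
f 22 23 11
f 24 23 22
f 12 22 29
f 22 11 28
f 29 28 15
f 22 28 29
f 12 29 34
f 29 15 35
f 34 35 17
f 29 35 34
f 12 34 38
f 34 17 41
f 38 41 18
f 34 41 38
f 13 39 27
f 39 18 40
f 27 40 14
f 39 40 27
f 11 23 47
f 23 13 48
f 47 48 20
f 23 48 47
f 15 28 44
f 28 11 43
f 44 43 19
f 28 43 44
f 17 35 36
f 35 15 32
f 36 32 16
f 35 32 36
f 18 41 37
f 41 17 33
f 37 33 10
f 41 33 37
f 52 51 55
f 52 55 53
f 53 55 56
f 53 56 54
f 55 51 57
f 55 57 56
f 56 57 58
f 56 58 54
f 57 51 59
f 57 59 58
f 58 59 60
f 58 60 54
f 59 51 61
f 59 61 60
f 60 61 62
f 60 62 54
f 61 51 63
f 61 63 62
f 62 63 64
f 62 64 54
f 63 51 65
f 63 65 64
f 64 65 66
f 64 66 54
f 65 51 67
f 65 67 66
f 66 67 68
f 66 68 54
f 67 51 69
f 67 69 68
f 68 69 70
f 68 70 54
f 69 51 71
f 69 71 70
f 70 71 72
f 70 72 54
f 71 51 73
f 71 73 72
f 72 73 74
f 72 74 54
f 73 51 75
f 73 75 74
f 74 75 76
f 74 76 54
f 75 51 77
f 75 77 76
f 76 77 78
f 76 78 54
f 77 51 52
f 77 52 78
f 78 52 53
f 78 53 54



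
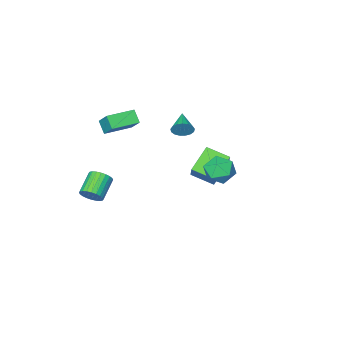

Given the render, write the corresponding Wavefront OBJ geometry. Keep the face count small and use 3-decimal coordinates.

v -3.625 -0.23 -3.246
v -5.029 -0.772 -2.205
v -3.088 0.642 -2.069
v -4.493 0.1 -1.028
v -2.807 -1.4 -2.752
v -4.212 -1.942 -1.711
v -2.271 -0.528 -1.575
v -3.675 -1.07 -0.534
v -2.51 -1.779 0.983
v -2.138 -1.796 1.564
v -3.27 -2.941 1.437
v -2.393 -1.6 1.639
v -2.674 -1.445 1.564
v -2.918 -1.367 1.356
v -3.069 -1.383 1.063
v -3.092 -1.489 0.751
v -2.981 -1.663 0.493
v -2.762 -1.863 0.347
v -2.486 -2.043 0.346
v -2.215 -2.164 0.492
v -2.012 -2.196 0.75
v -1.923 -2.133 1.062
v -1.968 -1.989 1.356
v 0.253 -3.345 2.41
v 0.365 -2.324 3.42
v 0.325 -2.69 1.74
v 0.438 -1.669 2.75
v 1.942 -3.531 2.41
v 2.055 -2.51 3.42
v 2.015 -2.876 1.74
v 2.127 -1.855 2.75
v -1.581 4.312 2.207
v -0.989 4.891 1.668
v -1.051 3.029 1.412
v -0.459 3.608 0.873
v -0.274 3.47 1.834
v -0.601 4.263 2.325
v -1.439 3.657 0.755
v -1.766 4.45 1.246
v -0.901 4.486 0.77
v -0.181 4.371 1.437
v -1.859 3.549 1.643
v -1.139 3.434 2.31
v 3.713 -1.602 -2.053
v 4.217 -1.949 -1.673
v 3.131 -2.666 -0.888
v 2.627 -2.318 -1.267
v 4.179 -1.719 -1.516
v 3.093 -2.436 -0.731
v 4.07 -1.472 -1.441
v 2.984 -2.188 -0.655
v 3.907 -1.244 -1.459
v 2.82 -1.96 -0.673
v 3.714 -1.07 -1.567
v 2.628 -1.787 -0.781
v 3.521 -0.978 -1.749
v 2.435 -1.694 -0.964
v 3.358 -0.98 -1.978
v 2.271 -1.697 -1.192
v 3.248 -1.077 -2.217
v 2.162 -1.794 -1.432
v 3.209 -1.254 -2.432
v 2.123 -1.971 -1.647
v 3.247 -1.484 -2.589
v 2.161 -2.201 -1.804
v 3.356 -1.732 -2.665
v 2.27 -2.448 -1.879
v 3.52 -1.96 -2.647
v 2.433 -2.676 -1.861
v 3.712 -2.133 -2.539
v 2.626 -2.85 -1.753
v 3.905 -2.226 -2.356
v 2.819 -2.942 -1.571
v 4.069 -2.223 -2.128
v 2.982 -2.94 -1.342
v 4.178 -2.126 -1.888
v 3.092 -2.843 -1.103
f 2 4 1
f 5 2 1
f 1 4 3
f 3 5 1
f 2 8 4
f 6 2 5
f 6 8 2
f 4 8 3
f 7 5 3
f 3 8 7
f 7 6 5
f 8 6 7
f 10 9 12
f 10 12 11
f 12 9 13
f 12 13 11
f 13 9 14
f 13 14 11
f 14 9 15
f 14 15 11
f 15 9 16
f 15 16 11
f 16 9 17
f 16 17 11
f 17 9 18
f 17 18 11
f 18 9 19
f 18 19 11
f 19 9 20
f 19 20 11
f 20 9 21
f 20 21 11
f 21 9 22
f 21 22 11
f 22 9 23
f 22 23 11
f 23 9 10
f 23 10 11
f 25 27 24
f 28 25 24
f 24 27 26
f 26 28 24
f 25 31 27
f 29 25 28
f 29 31 25
f 27 31 26
f 30 28 26
f 26 31 30
f 30 29 28
f 31 29 30
f 32 43 37
f 32 37 33
f 32 33 39
f 32 39 42
f 32 42 43
f 33 37 41
f 37 43 36
f 43 42 34
f 42 39 38
f 39 33 40
f 35 41 36
f 35 36 34
f 35 34 38
f 35 38 40
f 35 40 41
f 36 41 37
f 34 36 43
f 38 34 42
f 40 38 39
f 41 40 33
f 45 44 48
f 45 48 46
f 46 48 49
f 46 49 47
f 48 44 50
f 48 50 49
f 49 50 51
f 49 51 47
f 50 44 52
f 50 52 51
f 51 52 53
f 51 53 47
f 52 44 54
f 52 54 53
f 53 54 55
f 53 55 47
f 54 44 56
f 54 56 55
f 55 56 57
f 55 57 47
f 56 44 58
f 56 58 57
f 57 58 59
f 57 59 47
f 58 44 60
f 58 60 59
f 59 60 61
f 59 61 47
f 60 44 62
f 60 62 61
f 61 62 63
f 61 63 47
f 62 44 64
f 62 64 63
f 63 64 65
f 63 65 47
f 64 44 66
f 64 66 65
f 65 66 67
f 65 67 47
f 66 44 68
f 66 68 67
f 67 68 69
f 67 69 47
f 68 44 70
f 68 70 69
f 69 70 71
f 69 71 47
f 70 44 72
f 70 72 71
f 71 72 73
f 71 73 47
f 72 44 74
f 72 74 73
f 73 74 75
f 73 75 47
f 74 44 76
f 74 76 75
f 75 76 77
f 75 77 47
f 76 44 45
f 76 45 77
f 77 45 46
f 77 46 47



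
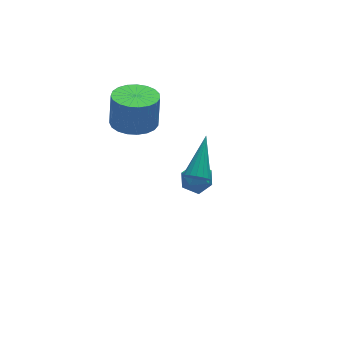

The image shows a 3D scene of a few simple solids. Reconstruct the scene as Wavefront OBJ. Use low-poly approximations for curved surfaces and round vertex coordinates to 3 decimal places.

v 0.423 -4.536 2.431
v 0.951 -4.727 2.219
v 1.417 -3.144 3.649
v 0.876 -4.517 2.039
v 0.698 -4.31 1.948
v 0.457 -4.156 1.968
v 0.208 -4.088 2.094
v 0.008 -4.123 2.298
v -0.096 -4.253 2.531
v -0.082 -4.447 2.742
v 0.047 -4.662 2.882
v 0.263 -4.848 2.918
v 0.516 -4.963 2.843
v 0.747 -4.979 2.673
v 0.904 -4.894 2.448
v -0.529 0.281 2.053
v 0.089 -0.589 2.127
v 0.288 -0.311 3.741
v -0.331 0.559 3.667
v 0.387 -0.271 2.035
v 0.585 0.007 3.65
v 0.526 0.142 1.947
v 0.725 0.42 3.561
v 0.483 0.579 1.877
v 0.682 0.857 3.491
v 0.265 0.965 1.837
v 0.464 1.243 3.452
v -0.09 1.232 1.835
v 0.108 1.51 3.449
v -0.522 1.335 1.87
v -0.323 1.613 3.485
v -0.955 1.256 1.937
v -0.756 1.534 3.552
v -1.314 1.008 2.024
v -1.115 1.286 3.638
v -1.537 0.635 2.116
v -1.339 0.913 3.73
v -1.586 0.2 2.197
v -1.388 0.478 3.811
v -1.453 -0.221 2.253
v -1.254 0.057 3.867
v -1.16 -0.555 2.274
v -0.961 -0.277 3.889
v -0.757 -0.744 2.258
v -0.559 -0.466 3.872
v -0.316 -0.756 2.205
v -0.117 -0.478 3.819
v 1.558 -0.068 -2.187
v 1.914 0.346 -2.827
v 2.446 -1.086 -2.353
v 2.802 -0.672 -2.993
v 2.883 -0.382 -2.208
v 2.334 0.248 -2.105
v 2.026 -0.988 -3.075
v 1.477 -0.358 -2.972
v 2.203 -0.222 -3.376
v 2.732 0.152 -2.84
v 1.628 -0.892 -2.34
v 2.157 -0.518 -1.804
f 2 1 4
f 2 4 3
f 4 1 5
f 4 5 3
f 5 1 6
f 5 6 3
f 6 1 7
f 6 7 3
f 7 1 8
f 7 8 3
f 8 1 9
f 8 9 3
f 9 1 10
f 9 10 3
f 10 1 11
f 10 11 3
f 11 1 12
f 11 12 3
f 12 1 13
f 12 13 3
f 13 1 14
f 13 14 3
f 14 1 15
f 14 15 3
f 15 1 2
f 15 2 3
f 17 16 20
f 17 20 18
f 18 20 21
f 18 21 19
f 20 16 22
f 20 22 21
f 21 22 23
f 21 23 19
f 22 16 24
f 22 24 23
f 23 24 25
f 23 25 19
f 24 16 26
f 24 26 25
f 25 26 27
f 25 27 19
f 26 16 28
f 26 28 27
f 27 28 29
f 27 29 19
f 28 16 30
f 28 30 29
f 29 30 31
f 29 31 19
f 30 16 32
f 30 32 31
f 31 32 33
f 31 33 19
f 32 16 34
f 32 34 33
f 33 34 35
f 33 35 19
f 34 16 36
f 34 36 35
f 35 36 37
f 35 37 19
f 36 16 38
f 36 38 37
f 37 38 39
f 37 39 19
f 38 16 40
f 38 40 39
f 39 40 41
f 39 41 19
f 40 16 42
f 40 42 41
f 41 42 43
f 41 43 19
f 42 16 44
f 42 44 43
f 43 44 45
f 43 45 19
f 44 16 46
f 44 46 45
f 45 46 47
f 45 47 19
f 46 16 17
f 46 17 47
f 47 17 18
f 47 18 19
f 48 59 53
f 48 53 49
f 48 49 55
f 48 55 58
f 48 58 59
f 49 53 57
f 53 59 52
f 59 58 50
f 58 55 54
f 55 49 56
f 51 57 52
f 51 52 50
f 51 50 54
f 51 54 56
f 51 56 57
f 52 57 53
f 50 52 59
f 54 50 58
f 56 54 55
f 57 56 49



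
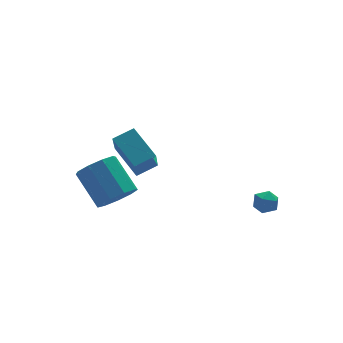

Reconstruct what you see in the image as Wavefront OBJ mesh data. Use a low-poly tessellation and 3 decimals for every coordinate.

v -1.443 0.647 0.121
v -1.689 2.181 0.97
v -0.96 1.435 -1.161
v -1.206 2.968 -0.312
v -0.454 0.612 0.472
v -0.7 2.145 1.321
v 0.029 1.399 -0.81
v -0.217 2.933 0.039
v -1.379 2.427 -3.131
v -0.739 2.019 -2.495
v -1.022 3.545 -1.233
v -1.661 3.953 -1.869
v -0.412 2.432 -2.92
v -0.694 3.957 -1.658
v -0.536 2.842 -3.444
v -0.819 4.368 -2.182
v -1.055 3.058 -3.822
v -1.338 4.584 -2.56
v -1.726 2.979 -3.876
v -2.008 4.505 -2.614
v -2.234 2.642 -3.582
v -2.516 4.168 -2.32
v -2.342 2.204 -3.077
v -2.624 3.73 -1.815
v -1.999 1.871 -2.597
v -2.282 3.396 -1.335
v -1.367 1.798 -2.367
v -1.649 3.323 -1.105
v 3.283 -1.09 -2.971
v 3.58 -0.685 -2.555
v 4.22 -1.475 -3.265
v 4.517 -1.07 -2.849
v 4.158 -1.565 -2.622
v 3.579 -1.327 -2.441
v 4.221 -0.833 -3.379
v 3.642 -0.595 -3.198
v 4.16 -0.526 -2.807
v 4.121 -0.979 -2.339
v 3.679 -1.181 -3.481
v 3.64 -1.634 -3.013
f 2 4 1
f 5 2 1
f 1 4 3
f 3 5 1
f 2 8 4
f 6 2 5
f 6 8 2
f 4 8 3
f 7 5 3
f 3 8 7
f 7 6 5
f 8 6 7
f 10 9 13
f 10 13 11
f 11 13 14
f 11 14 12
f 13 9 15
f 13 15 14
f 14 15 16
f 14 16 12
f 15 9 17
f 15 17 16
f 16 17 18
f 16 18 12
f 17 9 19
f 17 19 18
f 18 19 20
f 18 20 12
f 19 9 21
f 19 21 20
f 20 21 22
f 20 22 12
f 21 9 23
f 21 23 22
f 22 23 24
f 22 24 12
f 23 9 25
f 23 25 24
f 24 25 26
f 24 26 12
f 25 9 27
f 25 27 26
f 26 27 28
f 26 28 12
f 27 9 10
f 27 10 28
f 28 10 11
f 28 11 12
f 29 40 34
f 29 34 30
f 29 30 36
f 29 36 39
f 29 39 40
f 30 34 38
f 34 40 33
f 40 39 31
f 39 36 35
f 36 30 37
f 32 38 33
f 32 33 31
f 32 31 35
f 32 35 37
f 32 37 38
f 33 38 34
f 31 33 40
f 35 31 39
f 37 35 36
f 38 37 30



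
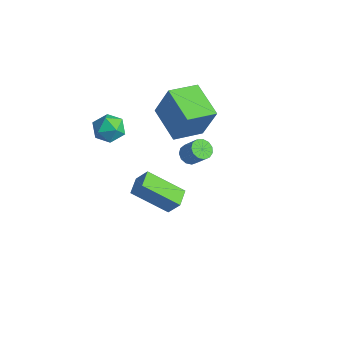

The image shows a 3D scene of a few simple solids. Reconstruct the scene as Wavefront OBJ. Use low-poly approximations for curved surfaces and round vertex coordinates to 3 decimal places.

v -1.278 -1.303 2.939
v -0.904 -0.954 2.339
v -0.496 -2.306 2.841
v -0.122 -1.957 2.241
v -0.055 -1.666 2.971
v -0.538 -1.045 3.031
v -0.862 -2.215 2.149
v -1.345 -1.594 2.209
v -0.647 -1.517 1.85
v -0.148 -1.178 2.358
v -1.252 -2.082 2.822
v -0.753 -1.743 3.33
v -1.377 1.226 1.727
v -0.768 1.523 3.416
v -1.26 2.711 1.423
v -0.651 3.008 3.112
v 0.351 0.972 1.148
v 0.96 1.269 2.837
v 0.468 2.457 0.844
v 1.077 2.754 2.533
v -1.897 3.517 -3.187
v -1.594 3.075 -3.35
v -0.881 3.241 -2.476
v -1.183 3.683 -2.313
v -1.472 3.325 -3.497
v -0.759 3.491 -2.624
v -1.484 3.637 -3.546
v -0.771 3.803 -2.673
v -1.628 3.91 -3.481
v -0.914 4.076 -2.608
v -1.857 4.059 -3.323
v -1.143 4.225 -2.449
v -2.098 4.035 -3.121
v -1.385 4.201 -2.247
v -2.276 3.847 -2.94
v -1.562 4.013 -2.067
v -2.333 3.554 -2.838
v -1.62 3.721 -1.964
v -2.252 3.25 -2.846
v -1.538 3.416 -1.972
v -2.058 3.03 -2.963
v -1.344 3.196 -2.089
v -1.813 2.964 -3.15
v -1.099 3.131 -2.277
v 3.345 -1.192 0.77
v 2.252 -2.302 1.858
v 3.817 -0.936 1.505
v 2.724 -2.046 2.593
v 3.896 -1.854 0.647
v 2.803 -2.964 1.735
v 4.368 -1.598 1.382
v 3.275 -2.708 2.47
f 1 12 6
f 1 6 2
f 1 2 8
f 1 8 11
f 1 11 12
f 2 6 10
f 6 12 5
f 12 11 3
f 11 8 7
f 8 2 9
f 4 10 5
f 4 5 3
f 4 3 7
f 4 7 9
f 4 9 10
f 5 10 6
f 3 5 12
f 7 3 11
f 9 7 8
f 10 9 2
f 14 16 13
f 17 14 13
f 13 16 15
f 15 17 13
f 14 20 16
f 18 14 17
f 18 20 14
f 16 20 15
f 19 17 15
f 15 20 19
f 19 18 17
f 20 18 19
f 22 21 25
f 22 25 23
f 23 25 26
f 23 26 24
f 25 21 27
f 25 27 26
f 26 27 28
f 26 28 24
f 27 21 29
f 27 29 28
f 28 29 30
f 28 30 24
f 29 21 31
f 29 31 30
f 30 31 32
f 30 32 24
f 31 21 33
f 31 33 32
f 32 33 34
f 32 34 24
f 33 21 35
f 33 35 34
f 34 35 36
f 34 36 24
f 35 21 37
f 35 37 36
f 36 37 38
f 36 38 24
f 37 21 39
f 37 39 38
f 38 39 40
f 38 40 24
f 39 21 41
f 39 41 40
f 40 41 42
f 40 42 24
f 41 21 43
f 41 43 42
f 42 43 44
f 42 44 24
f 43 21 22
f 43 22 44
f 44 22 23
f 44 23 24
f 46 48 45
f 49 46 45
f 45 48 47
f 47 49 45
f 46 52 48
f 50 46 49
f 50 52 46
f 48 52 47
f 51 49 47
f 47 52 51
f 51 50 49
f 52 50 51



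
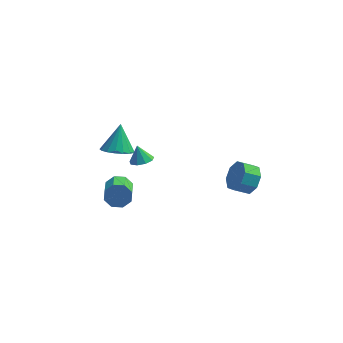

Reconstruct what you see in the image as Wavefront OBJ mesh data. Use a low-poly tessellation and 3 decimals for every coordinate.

v -3.546 2.3 -1.93
v -2.594 2.574 -2.172
v -3.454 3.34 -0.39
v -2.872 2.914 -2.385
v -3.304 3.114 -2.494
v -3.791 3.127 -2.474
v -4.223 2.951 -2.329
v -4.499 2.626 -2.092
v -4.558 2.226 -1.818
v -4.384 1.843 -1.57
v -4.019 1.564 -1.404
v -3.545 1.455 -1.359
v -3.072 1.539 -1.444
v -2.708 1.797 -1.64
v -2.535 2.171 -1.903
v -1.399 -3.25 2.876
v -0.796 -3.471 3.13
v -1.681 -2.93 3.824
v -0.758 -3.022 2.99
v -1.019 -2.679 2.797
v -1.457 -2.604 2.641
v -1.869 -2.83 2.594
v -2.06 -3.253 2.68
v -1.942 -3.675 2.857
v -1.57 -3.897 3.043
v -1.117 -3.817 3.151
v -3.305 1.011 -4.17
v -2.963 1.368 -3.479
v -2.813 -0.095 -2.798
v -3.155 -0.451 -3.49
v -3.61 1.32 -3.439
v -3.46 -0.143 -2.759
v -4.079 1.091 -3.828
v -3.929 -0.371 -3.148
v -4.094 0.815 -4.417
v -3.944 -0.647 -3.737
v -3.647 0.655 -4.862
v -3.497 -0.808 -4.181
v -3 0.703 -4.901
v -2.85 -0.76 -4.221
v -2.531 0.931 -4.512
v -2.381 -0.531 -3.832
v -2.516 1.207 -3.923
v -2.366 -0.255 -3.243
v 4.287 1.742 -3.333
v 4.86 1.347 -2.588
v 3.967 1.082 -2.042
v 3.393 1.478 -2.787
v 4.704 2.103 -2.476
v 3.811 1.839 -1.929
v 4.304 2.649 -2.866
v 3.411 2.384 -2.319
v 3.894 2.663 -3.529
v 3.001 2.398 -2.983
v 3.713 2.138 -4.078
v 2.82 1.873 -3.532
v 3.869 1.381 -4.191
v 2.976 1.117 -3.644
v 4.269 0.836 -3.801
v 3.376 0.571 -3.254
v 4.679 0.822 -3.137
v 3.786 0.557 -2.591
f 2 1 4
f 2 4 3
f 4 1 5
f 4 5 3
f 5 1 6
f 5 6 3
f 6 1 7
f 6 7 3
f 7 1 8
f 7 8 3
f 8 1 9
f 8 9 3
f 9 1 10
f 9 10 3
f 10 1 11
f 10 11 3
f 11 1 12
f 11 12 3
f 12 1 13
f 12 13 3
f 13 1 14
f 13 14 3
f 14 1 15
f 14 15 3
f 15 1 2
f 15 2 3
f 17 16 19
f 17 19 18
f 19 16 20
f 19 20 18
f 20 16 21
f 20 21 18
f 21 16 22
f 21 22 18
f 22 16 23
f 22 23 18
f 23 16 24
f 23 24 18
f 24 16 25
f 24 25 18
f 25 16 26
f 25 26 18
f 26 16 17
f 26 17 18
f 28 27 31
f 28 31 29
f 29 31 32
f 29 32 30
f 31 27 33
f 31 33 32
f 32 33 34
f 32 34 30
f 33 27 35
f 33 35 34
f 34 35 36
f 34 36 30
f 35 27 37
f 35 37 36
f 36 37 38
f 36 38 30
f 37 27 39
f 37 39 38
f 38 39 40
f 38 40 30
f 39 27 41
f 39 41 40
f 40 41 42
f 40 42 30
f 41 27 43
f 41 43 42
f 42 43 44
f 42 44 30
f 43 27 28
f 43 28 44
f 44 28 29
f 44 29 30
f 46 45 49
f 46 49 47
f 47 49 50
f 47 50 48
f 49 45 51
f 49 51 50
f 50 51 52
f 50 52 48
f 51 45 53
f 51 53 52
f 52 53 54
f 52 54 48
f 53 45 55
f 53 55 54
f 54 55 56
f 54 56 48
f 55 45 57
f 55 57 56
f 56 57 58
f 56 58 48
f 57 45 59
f 57 59 58
f 58 59 60
f 58 60 48
f 59 45 61
f 59 61 60
f 60 61 62
f 60 62 48
f 61 45 46
f 61 46 62
f 62 46 47
f 62 47 48



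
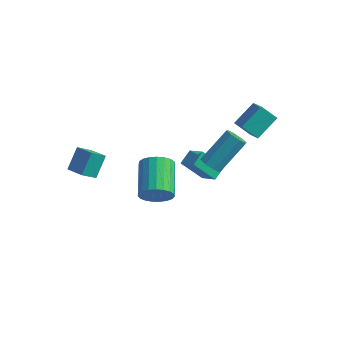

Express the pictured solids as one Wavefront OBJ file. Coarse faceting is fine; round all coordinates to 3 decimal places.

v 2.572 1.119 1.639
v 3.054 1.247 1.238
v 3.791 2.67 2.581
v 3.308 2.541 2.981
v 2.662 1.529 1.155
v 3.398 2.951 2.498
v 2.217 1.57 1.355
v 2.953 2.992 2.698
v 1.98 1.347 1.722
v 2.716 2.769 3.064
v 2.089 0.99 2.039
v 2.826 2.413 3.382
v 2.482 0.709 2.122
v 3.218 2.131 3.465
v 2.927 0.668 1.922
v 3.663 2.09 3.265
v 3.164 0.891 1.556
v 3.9 2.313 2.898
v -2.293 -2.983 2.64
v -2.235 -2.049 3.557
v -3.232 -2.676 2.387
v -3.174 -1.742 3.303
v -1.886 -2.318 1.937
v -1.828 -1.384 2.853
v -2.825 -2.011 1.683
v -2.767 -1.077 2.6
v 1.176 -2.057 1.637
v 1.614 -2.146 2.395
v 0.843 -0.452 3.04
v 0.404 -0.363 2.283
v 1.853 -1.959 2.19
v 1.082 -0.265 2.836
v 1.975 -1.789 1.89
v 1.204 -0.095 2.535
v 1.958 -1.666 1.546
v 1.187 0.028 2.191
v 1.807 -1.61 1.217
v 1.035 0.084 1.863
v 1.546 -1.631 0.962
v 0.774 0.063 1.607
v 1.221 -1.726 0.823
v 0.449 -0.032 1.469
v 0.888 -1.878 0.825
v 0.117 -0.184 1.471
v 0.605 -2.062 0.967
v -0.166 -0.368 1.613
v 0.421 -2.244 1.226
v -0.351 -0.55 1.871
v 0.367 -2.394 1.555
v -0.404 -0.7 2.201
v 0.453 -2.486 1.899
v -0.318 -0.792 2.544
v 0.664 -2.503 2.197
v -0.107 -0.809 2.843
v 0.963 -2.444 2.399
v 0.192 -0.75 3.044
v 1.3 -2.317 2.469
v 0.529 -0.623 3.114
v -0.122 3.501 -1.727
v 0.817 3.013 -0.937
v 0.009 4.328 -1.371
v 0.948 3.84 -0.582
v 0.952 3.8 -2.818
v 1.891 3.312 -2.029
v 1.083 4.627 -2.463
v 2.022 4.139 -1.673
v 2.849 3.31 3.175
v 3.645 2.366 4.096
v 3.348 4.483 3.946
v 4.143 3.54 4.867
v 3.677 3.38 2.533
v 4.472 2.437 3.454
v 4.175 4.554 3.304
v 4.971 3.61 4.225
f 2 1 5
f 2 5 3
f 3 5 6
f 3 6 4
f 5 1 7
f 5 7 6
f 6 7 8
f 6 8 4
f 7 1 9
f 7 9 8
f 8 9 10
f 8 10 4
f 9 1 11
f 9 11 10
f 10 11 12
f 10 12 4
f 11 1 13
f 11 13 12
f 12 13 14
f 12 14 4
f 13 1 15
f 13 15 14
f 14 15 16
f 14 16 4
f 15 1 17
f 15 17 16
f 16 17 18
f 16 18 4
f 17 1 2
f 17 2 18
f 18 2 3
f 18 3 4
f 20 22 19
f 23 20 19
f 19 22 21
f 21 23 19
f 20 26 22
f 24 20 23
f 24 26 20
f 22 26 21
f 25 23 21
f 21 26 25
f 25 24 23
f 26 24 25
f 28 27 31
f 28 31 29
f 29 31 32
f 29 32 30
f 31 27 33
f 31 33 32
f 32 33 34
f 32 34 30
f 33 27 35
f 33 35 34
f 34 35 36
f 34 36 30
f 35 27 37
f 35 37 36
f 36 37 38
f 36 38 30
f 37 27 39
f 37 39 38
f 38 39 40
f 38 40 30
f 39 27 41
f 39 41 40
f 40 41 42
f 40 42 30
f 41 27 43
f 41 43 42
f 42 43 44
f 42 44 30
f 43 27 45
f 43 45 44
f 44 45 46
f 44 46 30
f 45 27 47
f 45 47 46
f 46 47 48
f 46 48 30
f 47 27 49
f 47 49 48
f 48 49 50
f 48 50 30
f 49 27 51
f 49 51 50
f 50 51 52
f 50 52 30
f 51 27 53
f 51 53 52
f 52 53 54
f 52 54 30
f 53 27 55
f 53 55 54
f 54 55 56
f 54 56 30
f 55 27 57
f 55 57 56
f 56 57 58
f 56 58 30
f 57 27 28
f 57 28 58
f 58 28 29
f 58 29 30
f 60 62 59
f 63 60 59
f 59 62 61
f 61 63 59
f 60 66 62
f 64 60 63
f 64 66 60
f 62 66 61
f 65 63 61
f 61 66 65
f 65 64 63
f 66 64 65
f 68 70 67
f 71 68 67
f 67 70 69
f 69 71 67
f 68 74 70
f 72 68 71
f 72 74 68
f 70 74 69
f 73 71 69
f 69 74 73
f 73 72 71
f 74 72 73



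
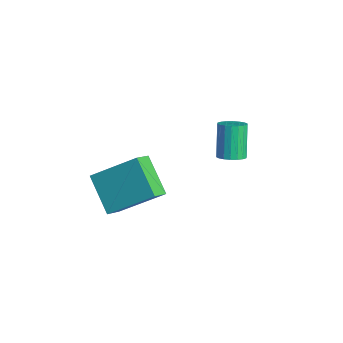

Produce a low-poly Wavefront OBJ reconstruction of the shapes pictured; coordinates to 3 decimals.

v 0.204 -1.606 -0.745
v 1.071 -0.251 0.375
v -0.146 -0.978 -1.235
v 0.721 0.378 -0.115
v 1.519 -1.638 -1.725
v 2.386 -0.282 -0.605
v 1.169 -1.009 -2.215
v 2.036 0.346 -1.095
v 1.499 3.213 -0.875
v 1.869 3.586 -0.799
v 1.23 3.979 0.372
v 0.861 3.607 0.295
v 1.706 3.699 -0.926
v 1.067 4.092 0.245
v 1.502 3.716 -1.043
v 0.863 4.109 0.128
v 1.297 3.634 -1.127
v 0.659 4.027 0.044
v 1.133 3.468 -1.161
v 0.494 3.861 0.01
v 1.041 3.252 -1.138
v 0.402 3.645 0.032
v 1.04 3.028 -1.064
v 0.401 3.421 0.107
v 1.13 2.841 -0.952
v 0.491 3.234 0.219
v 1.293 2.728 -0.825
v 0.654 3.121 0.346
v 1.497 2.711 -0.708
v 0.858 3.104 0.463
v 1.701 2.793 -0.624
v 1.063 3.186 0.547
v 1.866 2.959 -0.59
v 1.227 3.352 0.581
v 1.958 3.175 -0.612
v 1.319 3.568 0.558
v 1.959 3.399 -0.687
v 1.32 3.792 0.484
f 2 4 1
f 5 2 1
f 1 4 3
f 3 5 1
f 2 8 4
f 6 2 5
f 6 8 2
f 4 8 3
f 7 5 3
f 3 8 7
f 7 6 5
f 8 6 7
f 10 9 13
f 10 13 11
f 11 13 14
f 11 14 12
f 13 9 15
f 13 15 14
f 14 15 16
f 14 16 12
f 15 9 17
f 15 17 16
f 16 17 18
f 16 18 12
f 17 9 19
f 17 19 18
f 18 19 20
f 18 20 12
f 19 9 21
f 19 21 20
f 20 21 22
f 20 22 12
f 21 9 23
f 21 23 22
f 22 23 24
f 22 24 12
f 23 9 25
f 23 25 24
f 24 25 26
f 24 26 12
f 25 9 27
f 25 27 26
f 26 27 28
f 26 28 12
f 27 9 29
f 27 29 28
f 28 29 30
f 28 30 12
f 29 9 31
f 29 31 30
f 30 31 32
f 30 32 12
f 31 9 33
f 31 33 32
f 32 33 34
f 32 34 12
f 33 9 35
f 33 35 34
f 34 35 36
f 34 36 12
f 35 9 37
f 35 37 36
f 36 37 38
f 36 38 12
f 37 9 10
f 37 10 38
f 38 10 11
f 38 11 12



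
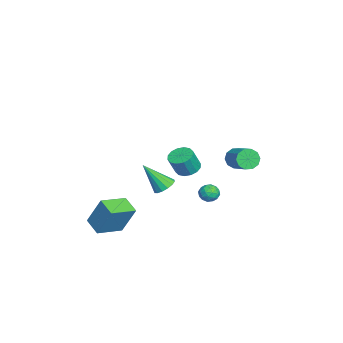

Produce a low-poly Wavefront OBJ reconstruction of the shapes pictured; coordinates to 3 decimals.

v -4.302 3.001 -2.953
v -3.899 2.836 -3.6
v -2.575 3.534 -2.954
v -2.978 3.699 -2.307
v -4.101 3.271 -3.657
v -2.777 3.968 -3.011
v -4.379 3.602 -3.444
v -3.055 4.3 -2.798
v -4.628 3.704 -3.044
v -3.304 4.402 -2.398
v -4.752 3.538 -2.609
v -3.428 4.235 -1.963
v -4.705 3.166 -2.306
v -3.381 3.864 -1.66
v -4.503 2.732 -2.249
v -3.179 3.429 -1.603
v -4.225 2.4 -2.462
v -2.901 3.098 -1.816
v -3.976 2.298 -2.862
v -2.652 2.996 -2.216
v -3.852 2.465 -3.297
v -2.528 3.162 -2.651
v -0.685 2.074 -3.74
v -0.164 1.882 -3.36
v -0.656 1.118 -4.26
v -0.135 0.926 -3.88
v -0.745 0.995 -3.605
v -0.763 1.586 -3.283
v -0.057 1.414 -4.337
v -0.075 2.005 -4.015
v 0.224 1.475 -3.729
v -0.201 1.215 -3.276
v -0.619 1.785 -4.344
v -1.044 1.525 -3.891
v -0.427 2.062 -3.504
v -0.393 0.938 -4.116
v -0.752 0.978 -3.954
v -0.445 0.866 -3.731
v -0.779 1.888 -3.459
v -0.472 1.775 -3.235
v -0.814 1.253 -3.379
v -0.348 1.225 -4.385
v -0.041 1.112 -4.161
v -0.375 2.134 -3.889
v -0.068 2.022 -3.666
v -0.006 1.747 -4.241
v 0.108 1.71 -3.498
v 0.124 1.148 -3.804
v 0.17 1.435 -4.072
v 0.16 1.782 -3.883
v -0.142 1.557 -3.232
v -0.125 0.996 -3.538
v -0.484 1.036 -3.376
v -0.494 1.383 -3.186
v 0.086 1.318 -3.449
v -0.695 2.004 -4.082
v -0.678 1.443 -4.388
v -0.326 1.617 -4.434
v -0.336 1.964 -4.244
v -0.944 1.852 -3.816
v -0.928 1.29 -4.122
v -0.98 1.218 -3.737
v -0.99 1.565 -3.548
v -0.906 1.682 -4.171
v 3.597 0.463 0.411
v 4.266 0.291 0.121
v 4.673 -0.116 1.298
v 4.003 0.057 1.589
v 4.299 0.66 0.237
v 4.706 0.253 1.414
v 4.144 0.976 0.4
v 4.55 0.57 1.577
v 3.842 1.155 0.566
v 4.248 0.749 1.743
v 3.474 1.149 0.69
v 3.881 0.742 1.868
v 3.139 0.958 0.74
v 3.546 0.552 1.917
v 2.927 0.636 0.702
v 3.334 0.229 1.879
v 2.894 0.267 0.586
v 3.301 -0.14 1.763
v 3.05 -0.05 0.423
v 3.456 -0.456 1.6
v 3.352 -0.229 0.257
v 3.758 -0.635 1.434
v 3.719 -0.222 0.132
v 4.126 -0.629 1.31
v 4.054 -0.032 0.083
v 4.461 -0.438 1.26
v -1.013 -1.111 -3.663
v -0.338 -0.874 -3.437
v -1.127 -2.369 -1.997
v -0.591 -0.631 -3.271
v -0.957 -0.516 -3.209
v -1.338 -0.561 -3.269
v -1.632 -0.753 -3.435
v -1.76 -1.042 -3.661
v -1.688 -1.348 -3.888
v -1.435 -1.592 -4.054
v -1.07 -1.706 -4.116
v -0.689 -1.661 -4.056
v -0.395 -1.469 -3.891
v -0.266 -1.181 -3.664
v 2.409 -3.881 -4.395
v 2.755 -3.058 -2.572
v 3.332 -3.234 -4.862
v 3.678 -2.411 -3.039
v 3.502 -5.169 -4.021
v 3.848 -4.346 -2.198
v 4.425 -4.522 -4.488
v 4.771 -3.699 -2.665
f 2 1 5
f 2 5 3
f 3 5 6
f 3 6 4
f 5 1 7
f 5 7 6
f 6 7 8
f 6 8 4
f 7 1 9
f 7 9 8
f 8 9 10
f 8 10 4
f 9 1 11
f 9 11 10
f 10 11 12
f 10 12 4
f 11 1 13
f 11 13 12
f 12 13 14
f 12 14 4
f 13 1 15
f 13 15 14
f 14 15 16
f 14 16 4
f 15 1 17
f 15 17 16
f 16 17 18
f 16 18 4
f 17 1 19
f 17 19 18
f 18 19 20
f 18 20 4
f 19 1 21
f 19 21 20
f 20 21 22
f 20 22 4
f 21 1 2
f 21 2 22
f 22 2 3
f 22 3 4
f 23 60 39
f 60 34 63
f 39 63 28
f 60 63 39
f 23 39 35
f 39 28 40
f 35 40 24
f 39 40 35
f 23 35 44
f 35 24 45
f 44 45 30
f 35 45 44
f 23 44 56
f 44 30 59
f 56 59 33
f 44 59 56
f 23 56 60
f 56 33 64
f 60 64 34
f 56 64 60
f 24 40 51
f 40 28 54
f 51 54 32
f 40 54 51
f 28 63 41
f 63 34 62
f 41 62 27
f 63 62 41
f 34 64 61
f 64 33 57
f 61 57 25
f 64 57 61
f 33 59 58
f 59 30 46
f 58 46 29
f 59 46 58
f 30 45 50
f 45 24 47
f 50 47 31
f 45 47 50
f 26 52 38
f 52 32 53
f 38 53 27
f 52 53 38
f 26 38 36
f 38 27 37
f 36 37 25
f 38 37 36
f 26 36 43
f 36 25 42
f 43 42 29
f 36 42 43
f 26 43 48
f 43 29 49
f 48 49 31
f 43 49 48
f 26 48 52
f 48 31 55
f 52 55 32
f 48 55 52
f 27 53 41
f 53 32 54
f 41 54 28
f 53 54 41
f 25 37 61
f 37 27 62
f 61 62 34
f 37 62 61
f 29 42 58
f 42 25 57
f 58 57 33
f 42 57 58
f 31 49 50
f 49 29 46
f 50 46 30
f 49 46 50
f 32 55 51
f 55 31 47
f 51 47 24
f 55 47 51
f 66 65 69
f 66 69 67
f 67 69 70
f 67 70 68
f 69 65 71
f 69 71 70
f 70 71 72
f 70 72 68
f 71 65 73
f 71 73 72
f 72 73 74
f 72 74 68
f 73 65 75
f 73 75 74
f 74 75 76
f 74 76 68
f 75 65 77
f 75 77 76
f 76 77 78
f 76 78 68
f 77 65 79
f 77 79 78
f 78 79 80
f 78 80 68
f 79 65 81
f 79 81 80
f 80 81 82
f 80 82 68
f 81 65 83
f 81 83 82
f 82 83 84
f 82 84 68
f 83 65 85
f 83 85 84
f 84 85 86
f 84 86 68
f 85 65 87
f 85 87 86
f 86 87 88
f 86 88 68
f 87 65 89
f 87 89 88
f 88 89 90
f 88 90 68
f 89 65 66
f 89 66 90
f 90 66 67
f 90 67 68
f 92 91 94
f 92 94 93
f 94 91 95
f 94 95 93
f 95 91 96
f 95 96 93
f 96 91 97
f 96 97 93
f 97 91 98
f 97 98 93
f 98 91 99
f 98 99 93
f 99 91 100
f 99 100 93
f 100 91 101
f 100 101 93
f 101 91 102
f 101 102 93
f 102 91 103
f 102 103 93
f 103 91 104
f 103 104 93
f 104 91 92
f 104 92 93
f 106 108 105
f 109 106 105
f 105 108 107
f 107 109 105
f 106 112 108
f 110 106 109
f 110 112 106
f 108 112 107
f 111 109 107
f 107 112 111
f 111 110 109
f 112 110 111



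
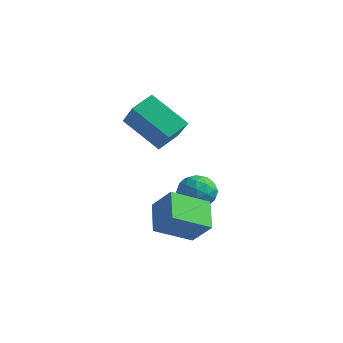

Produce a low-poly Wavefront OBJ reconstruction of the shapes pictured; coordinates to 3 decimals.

v -1.042 -0.019 -0.324
v -2.626 -0.334 0.923
v -0.878 0.977 0.136
v -2.462 0.662 1.383
v 0.122 -0.802 0.957
v -1.462 -1.117 2.204
v 0.286 0.194 1.417
v -1.298 -0.121 2.664
v 1.747 -3.745 -2.442
v 2.646 -3.708 -1.463
v 0.912 -2.796 -1.711
v 1.811 -2.759 -0.732
v 2.569 -2.401 -3.248
v 3.468 -2.364 -2.269
v 1.734 -1.452 -2.517
v 2.633 -1.415 -1.538
v -0.886 1.468 -2.467
v -0.185 2.02 -2.412
v -0.315 0.86 -3.648
v 0.386 1.412 -3.593
v 0.273 0.771 -2.981
v -0.081 1.147 -2.25
v -0.419 1.733 -3.81
v -0.773 2.109 -3.079
v 0.103 2.184 -3.241
v 0.531 1.589 -2.729
v -1.031 1.291 -3.331
v -0.603 0.696 -2.819
v -0.586 1.797 -2.336
v 0.086 1.083 -3.724
v 0.019 0.706 -3.365
v 0.431 1.031 -3.332
v -0.524 1.284 -2.241
v -0.112 1.608 -2.208
v 0.157 0.875 -2.543
v -0.388 1.272 -3.852
v 0.024 1.596 -3.819
v -0.931 1.849 -2.728
v -0.519 2.174 -2.695
v -0.657 2.005 -3.517
v -0.004 2.218 -2.791
v 0.332 1.861 -3.485
v -0.142 2.05 -3.612
v -0.35 2.27 -3.183
v 0.247 1.868 -2.49
v 0.583 1.511 -3.184
v 0.516 1.135 -2.824
v 0.309 1.355 -2.395
v 0.417 1.965 -2.977
v -1.083 1.369 -2.876
v -0.747 1.012 -3.57
v -0.809 1.525 -3.665
v -1.016 1.745 -3.236
v -0.832 1.019 -2.575
v -0.496 0.662 -3.269
v -0.15 0.61 -2.877
v -0.358 0.83 -2.448
v -0.917 0.915 -3.083
f 2 4 1
f 5 2 1
f 1 4 3
f 3 5 1
f 2 8 4
f 6 2 5
f 6 8 2
f 4 8 3
f 7 5 3
f 3 8 7
f 7 6 5
f 8 6 7
f 10 12 9
f 13 10 9
f 9 12 11
f 11 13 9
f 10 16 12
f 14 10 13
f 14 16 10
f 12 16 11
f 15 13 11
f 11 16 15
f 15 14 13
f 16 14 15
f 17 54 33
f 54 28 57
f 33 57 22
f 54 57 33
f 17 33 29
f 33 22 34
f 29 34 18
f 33 34 29
f 17 29 38
f 29 18 39
f 38 39 24
f 29 39 38
f 17 38 50
f 38 24 53
f 50 53 27
f 38 53 50
f 17 50 54
f 50 27 58
f 54 58 28
f 50 58 54
f 18 34 45
f 34 22 48
f 45 48 26
f 34 48 45
f 22 57 35
f 57 28 56
f 35 56 21
f 57 56 35
f 28 58 55
f 58 27 51
f 55 51 19
f 58 51 55
f 27 53 52
f 53 24 40
f 52 40 23
f 53 40 52
f 24 39 44
f 39 18 41
f 44 41 25
f 39 41 44
f 20 46 32
f 46 26 47
f 32 47 21
f 46 47 32
f 20 32 30
f 32 21 31
f 30 31 19
f 32 31 30
f 20 30 37
f 30 19 36
f 37 36 23
f 30 36 37
f 20 37 42
f 37 23 43
f 42 43 25
f 37 43 42
f 20 42 46
f 42 25 49
f 46 49 26
f 42 49 46
f 21 47 35
f 47 26 48
f 35 48 22
f 47 48 35
f 19 31 55
f 31 21 56
f 55 56 28
f 31 56 55
f 23 36 52
f 36 19 51
f 52 51 27
f 36 51 52
f 25 43 44
f 43 23 40
f 44 40 24
f 43 40 44
f 26 49 45
f 49 25 41
f 45 41 18
f 49 41 45

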